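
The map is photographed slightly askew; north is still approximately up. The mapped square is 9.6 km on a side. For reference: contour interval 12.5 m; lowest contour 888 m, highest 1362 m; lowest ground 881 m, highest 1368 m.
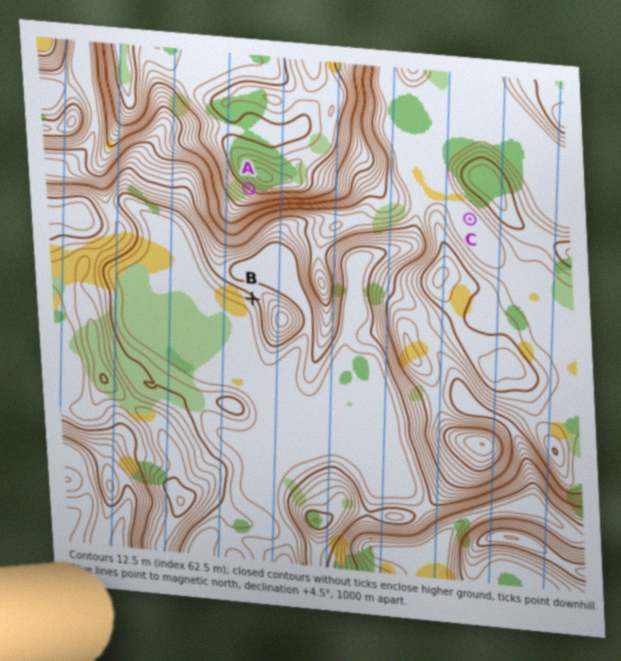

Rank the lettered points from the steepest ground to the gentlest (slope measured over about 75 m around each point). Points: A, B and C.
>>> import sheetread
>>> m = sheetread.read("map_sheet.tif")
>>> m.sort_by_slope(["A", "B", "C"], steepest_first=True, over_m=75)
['A', 'B', 'C']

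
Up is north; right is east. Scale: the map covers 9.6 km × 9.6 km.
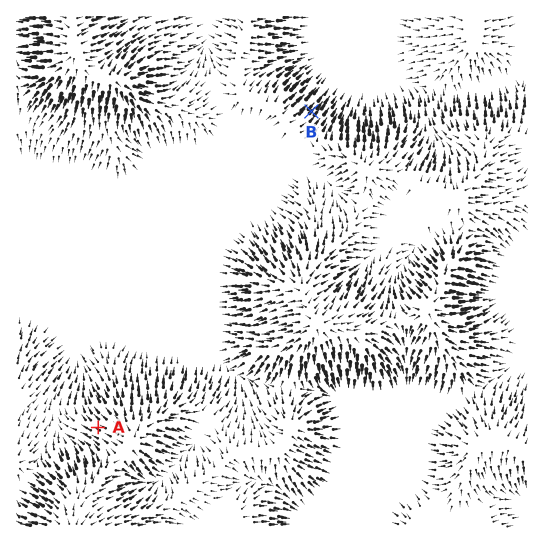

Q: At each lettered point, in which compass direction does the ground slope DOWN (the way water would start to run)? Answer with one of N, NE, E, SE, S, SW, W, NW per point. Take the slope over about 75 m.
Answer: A NW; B NE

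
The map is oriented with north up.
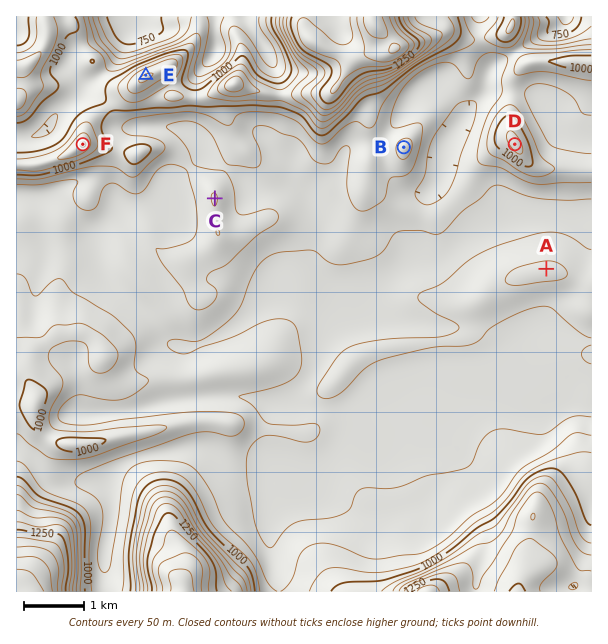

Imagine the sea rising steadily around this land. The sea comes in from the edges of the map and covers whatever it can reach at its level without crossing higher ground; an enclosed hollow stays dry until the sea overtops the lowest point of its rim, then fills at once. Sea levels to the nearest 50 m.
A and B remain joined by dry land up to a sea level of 850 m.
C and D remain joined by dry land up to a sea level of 900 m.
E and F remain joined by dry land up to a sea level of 1000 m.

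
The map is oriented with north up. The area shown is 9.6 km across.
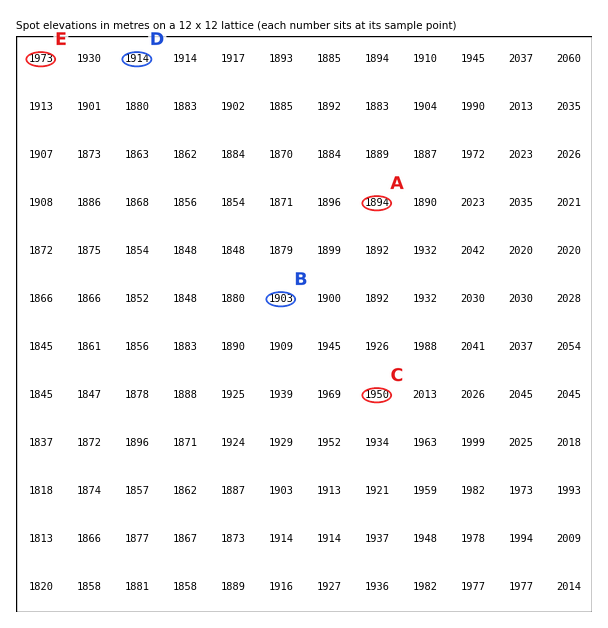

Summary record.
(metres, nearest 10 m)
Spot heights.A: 1890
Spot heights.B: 1900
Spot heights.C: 1950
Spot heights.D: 1910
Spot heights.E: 1970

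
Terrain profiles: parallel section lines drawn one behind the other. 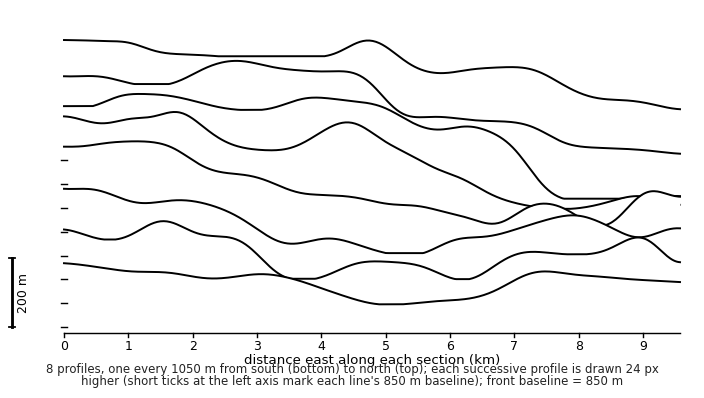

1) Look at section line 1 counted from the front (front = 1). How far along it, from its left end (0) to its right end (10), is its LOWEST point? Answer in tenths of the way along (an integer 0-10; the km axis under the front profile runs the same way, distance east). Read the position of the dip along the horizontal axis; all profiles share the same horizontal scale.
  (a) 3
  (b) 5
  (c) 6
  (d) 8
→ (b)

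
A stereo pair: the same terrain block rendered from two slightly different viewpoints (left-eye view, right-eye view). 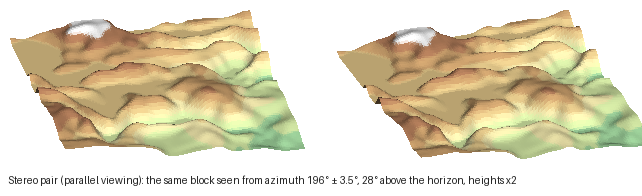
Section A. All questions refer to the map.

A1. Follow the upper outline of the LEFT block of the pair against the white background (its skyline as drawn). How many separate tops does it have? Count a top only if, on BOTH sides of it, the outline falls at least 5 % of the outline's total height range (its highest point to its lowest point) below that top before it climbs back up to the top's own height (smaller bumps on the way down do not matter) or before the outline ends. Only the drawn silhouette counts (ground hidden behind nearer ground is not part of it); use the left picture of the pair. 2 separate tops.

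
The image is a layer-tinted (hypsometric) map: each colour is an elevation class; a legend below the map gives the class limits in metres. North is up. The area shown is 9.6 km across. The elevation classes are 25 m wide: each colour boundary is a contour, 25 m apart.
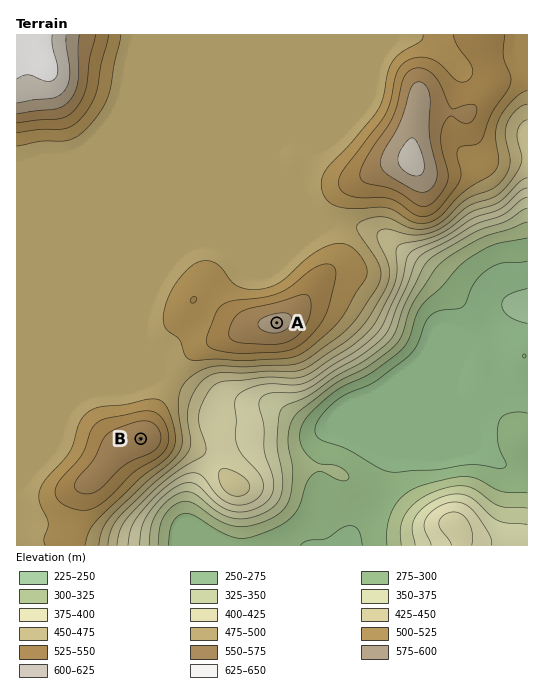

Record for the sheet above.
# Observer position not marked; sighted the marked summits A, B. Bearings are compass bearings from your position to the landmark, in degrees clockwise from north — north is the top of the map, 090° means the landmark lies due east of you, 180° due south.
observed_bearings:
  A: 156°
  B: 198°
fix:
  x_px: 220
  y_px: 195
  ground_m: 480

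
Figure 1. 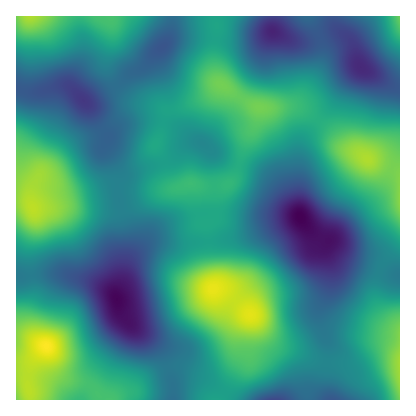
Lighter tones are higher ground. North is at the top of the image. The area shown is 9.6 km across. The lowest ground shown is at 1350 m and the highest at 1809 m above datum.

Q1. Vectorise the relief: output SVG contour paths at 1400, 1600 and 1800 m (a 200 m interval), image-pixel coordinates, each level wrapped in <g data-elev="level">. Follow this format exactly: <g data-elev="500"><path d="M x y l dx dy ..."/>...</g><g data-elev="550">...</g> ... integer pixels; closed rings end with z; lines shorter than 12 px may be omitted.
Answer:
<g data-elev="1400"><path d="M130 337l-12-7-8-8-11-30 0-6 3-4 8-6 8-3 10 1 6 6 4 12 4 24 2 12-1 6-5 3z"/><path d="M318 264l-8-2-6-5-9-17-11-16-1-8 1-6 4-6 6-4 7-1 5 3 16 18 16 7 6 8 1 11-10 14-5 4z"/><path d="M272 36l-4-2 0-4 2-2 4-1 3 3 0 4-1 2z"/></g><g data-elev="1600"><path d="M148 400l1-10-4-14-7-4-26-8-14-11-8-11-10-24-6-8-6-3-20-4-14-6-18 0"/><path d="M232 400l8-8 34-17 22-17 4-8-1-10-10-24 0-26-8-14-7-9-10-7-31-14-7-6 6-14 3-18 11-21 6-19 5-8 37-21 4-2 6 2 10 11 22 38 23 16 17 21 24 21"/><path d="M400 297l-12 0-12-3-5 2-14 18-5 18 2 12 28 56"/><path d="M16 247l8 4 8 1 42-12 8-6 9-10 4-8 1-8-5-24-24-38-7-6-26-15-18-7"/><path d="M206 166l-14-7-14 1-5-2-2-12 2-18 2-4 7-3 12 1 18 8 8 6 6 12-1 12-3 3-4 2z"/><path d="M400 118l-20-2-18-6-26-6-4-3-16-18-6-4-8-1-34 5-10-2-8-3-10-10-12-22 0-6 3-24"/><path d="M16 48l12 5 24-1 14-6 12-10 4-1 6 1 18 12 10 2 7-6 24-28"/><path d="M202 16l2 20-1 8-14 20-7 18-6 11-6 5-12 2-4 4-1 4 2 14-11 19-1 9 1 7 9 5 2 4-11 18 0 8 2 6 8 7 22 6 4 3 2 4 1 12 4 16-5 8-14 12-3 8 0 8 6 26 4 8 5 7 20 15 6 10 9 36-1 3-9 7-3 6"/><path d="M383 16l6 22 5 6 6 4"/></g><g data-elev="1800"><path d="M46 352l5 0 2-6-3-4-4-2-5 2-2 4 3 4z"/></g>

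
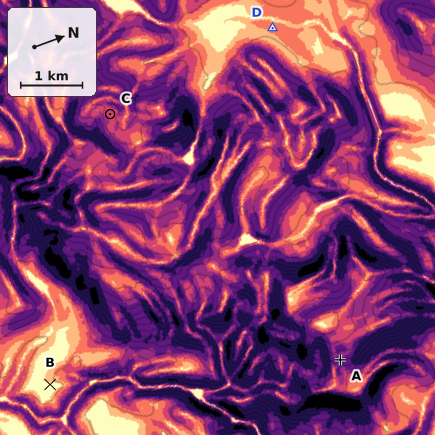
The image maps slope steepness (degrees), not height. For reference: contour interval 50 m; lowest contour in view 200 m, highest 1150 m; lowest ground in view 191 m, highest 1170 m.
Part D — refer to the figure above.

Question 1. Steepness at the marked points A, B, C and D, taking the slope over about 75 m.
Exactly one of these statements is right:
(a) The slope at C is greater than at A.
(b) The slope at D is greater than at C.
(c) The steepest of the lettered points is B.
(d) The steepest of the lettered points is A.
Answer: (d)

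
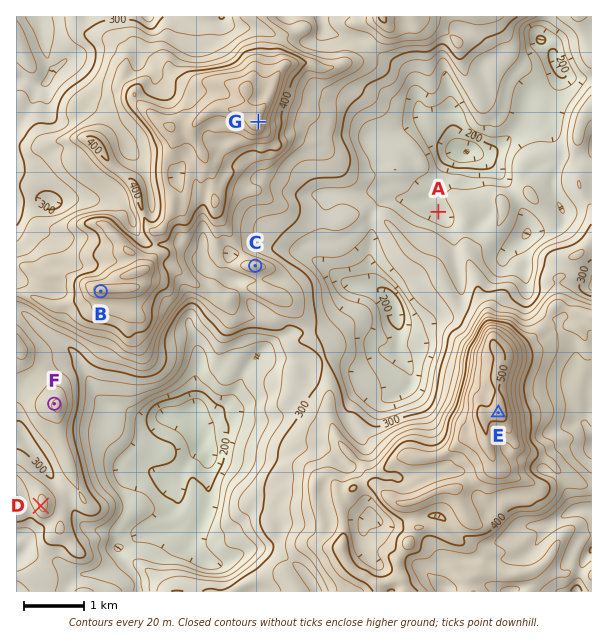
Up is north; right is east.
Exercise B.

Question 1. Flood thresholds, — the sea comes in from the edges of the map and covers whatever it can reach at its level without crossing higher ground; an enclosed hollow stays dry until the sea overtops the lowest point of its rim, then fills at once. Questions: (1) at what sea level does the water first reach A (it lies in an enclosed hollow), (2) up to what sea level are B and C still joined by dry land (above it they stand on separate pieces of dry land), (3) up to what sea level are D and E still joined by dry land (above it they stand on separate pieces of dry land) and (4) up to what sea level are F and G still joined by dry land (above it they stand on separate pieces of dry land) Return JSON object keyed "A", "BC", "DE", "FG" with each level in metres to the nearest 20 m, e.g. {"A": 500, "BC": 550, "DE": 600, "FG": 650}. {"A": 240, "BC": 340, "DE": 300, "FG": 320}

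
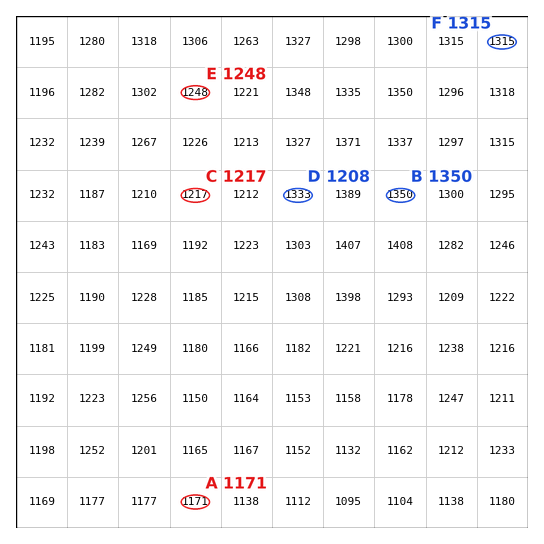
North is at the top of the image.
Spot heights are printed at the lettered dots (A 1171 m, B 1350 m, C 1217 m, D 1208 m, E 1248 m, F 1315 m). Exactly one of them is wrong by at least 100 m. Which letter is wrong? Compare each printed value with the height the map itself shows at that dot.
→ D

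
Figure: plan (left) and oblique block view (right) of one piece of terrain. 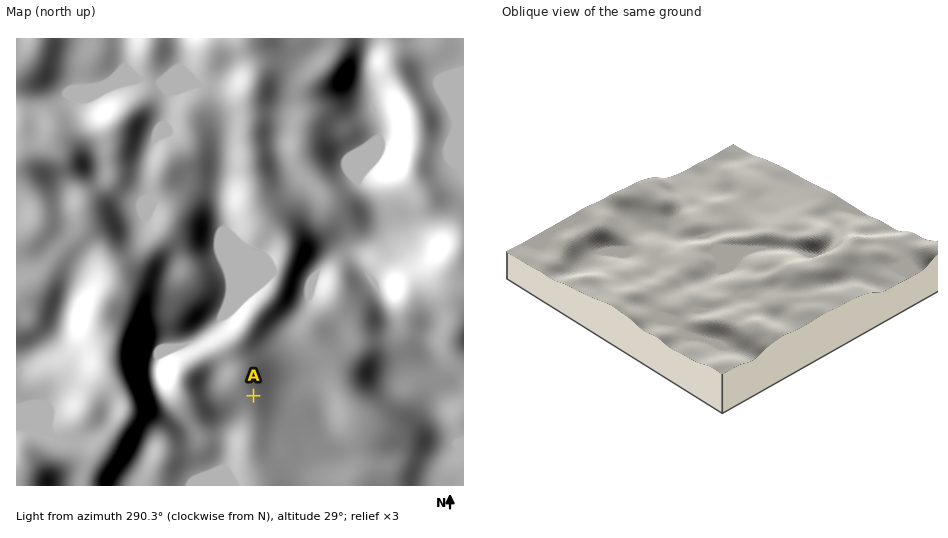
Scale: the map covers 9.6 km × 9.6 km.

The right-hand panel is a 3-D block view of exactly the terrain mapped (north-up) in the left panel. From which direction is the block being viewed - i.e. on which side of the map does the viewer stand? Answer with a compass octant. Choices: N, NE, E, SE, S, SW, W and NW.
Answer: NW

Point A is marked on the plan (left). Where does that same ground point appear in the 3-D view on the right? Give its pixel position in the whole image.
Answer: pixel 789 217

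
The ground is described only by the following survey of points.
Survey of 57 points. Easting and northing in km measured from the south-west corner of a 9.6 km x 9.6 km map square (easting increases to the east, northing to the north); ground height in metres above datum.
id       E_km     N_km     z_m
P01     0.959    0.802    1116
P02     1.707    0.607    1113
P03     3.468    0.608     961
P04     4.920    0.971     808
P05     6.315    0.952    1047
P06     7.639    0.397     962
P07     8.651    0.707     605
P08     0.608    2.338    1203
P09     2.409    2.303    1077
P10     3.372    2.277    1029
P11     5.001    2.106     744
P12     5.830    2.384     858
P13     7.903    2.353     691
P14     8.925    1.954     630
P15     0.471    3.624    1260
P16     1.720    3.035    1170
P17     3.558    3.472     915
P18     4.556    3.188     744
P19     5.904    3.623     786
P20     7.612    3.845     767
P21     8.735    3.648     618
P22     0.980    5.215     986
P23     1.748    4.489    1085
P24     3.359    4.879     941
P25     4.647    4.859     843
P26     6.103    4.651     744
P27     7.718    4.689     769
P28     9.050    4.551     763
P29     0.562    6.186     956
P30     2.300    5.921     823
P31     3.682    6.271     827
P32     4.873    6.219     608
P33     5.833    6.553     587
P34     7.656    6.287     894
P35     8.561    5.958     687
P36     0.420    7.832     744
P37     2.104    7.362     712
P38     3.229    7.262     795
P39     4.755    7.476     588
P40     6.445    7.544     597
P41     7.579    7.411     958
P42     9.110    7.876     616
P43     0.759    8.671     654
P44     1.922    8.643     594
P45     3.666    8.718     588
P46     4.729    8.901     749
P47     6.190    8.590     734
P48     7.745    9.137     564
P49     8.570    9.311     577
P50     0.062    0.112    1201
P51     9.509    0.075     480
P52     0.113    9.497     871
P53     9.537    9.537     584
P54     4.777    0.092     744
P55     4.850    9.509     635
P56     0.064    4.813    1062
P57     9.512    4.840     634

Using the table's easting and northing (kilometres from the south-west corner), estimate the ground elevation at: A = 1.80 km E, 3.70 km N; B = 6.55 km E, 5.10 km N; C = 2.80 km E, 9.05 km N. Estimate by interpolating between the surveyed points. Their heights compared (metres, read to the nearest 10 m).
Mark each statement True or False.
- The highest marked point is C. False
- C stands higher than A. False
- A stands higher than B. True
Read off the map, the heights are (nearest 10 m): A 1100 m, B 740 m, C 590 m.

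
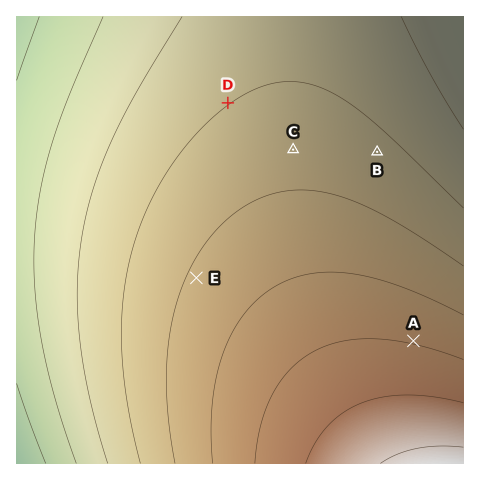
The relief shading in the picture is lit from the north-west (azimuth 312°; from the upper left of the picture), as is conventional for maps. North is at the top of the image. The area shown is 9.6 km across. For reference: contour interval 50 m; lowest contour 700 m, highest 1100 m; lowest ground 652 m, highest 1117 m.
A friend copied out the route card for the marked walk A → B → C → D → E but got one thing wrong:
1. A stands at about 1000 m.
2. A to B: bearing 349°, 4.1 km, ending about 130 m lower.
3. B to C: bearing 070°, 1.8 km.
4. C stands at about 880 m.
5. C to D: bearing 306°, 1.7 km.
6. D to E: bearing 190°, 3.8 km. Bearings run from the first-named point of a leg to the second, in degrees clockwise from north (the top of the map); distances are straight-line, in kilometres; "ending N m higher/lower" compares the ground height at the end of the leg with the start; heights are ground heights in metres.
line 3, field bearing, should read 272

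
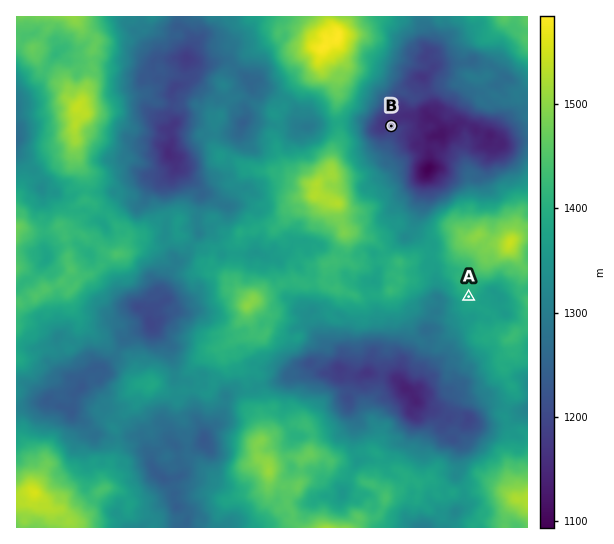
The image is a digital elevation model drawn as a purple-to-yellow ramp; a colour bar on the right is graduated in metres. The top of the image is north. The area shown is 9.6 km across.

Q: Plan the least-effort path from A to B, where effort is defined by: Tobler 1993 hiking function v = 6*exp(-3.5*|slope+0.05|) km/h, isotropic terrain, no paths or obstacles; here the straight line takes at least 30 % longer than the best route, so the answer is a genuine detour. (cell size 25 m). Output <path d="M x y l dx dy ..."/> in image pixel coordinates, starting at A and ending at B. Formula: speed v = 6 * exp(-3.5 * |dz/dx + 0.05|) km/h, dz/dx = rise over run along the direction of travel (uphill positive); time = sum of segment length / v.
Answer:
<path d="M469 297l-11-11-1-3-11-10-4-8-4-4-9-19-3-3-1-2-6-6-13-26 0-6-4-8 0-6-1-3 0-20-6-11 0-5-1-3 0-5-3-7 0-5"/>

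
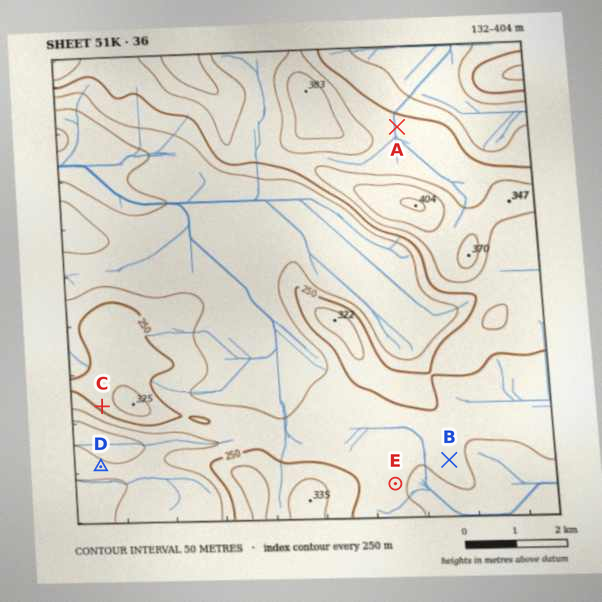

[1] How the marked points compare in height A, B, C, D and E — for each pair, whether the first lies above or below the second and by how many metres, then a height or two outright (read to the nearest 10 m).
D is below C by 110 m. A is above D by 110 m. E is below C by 60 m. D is below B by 60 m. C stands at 270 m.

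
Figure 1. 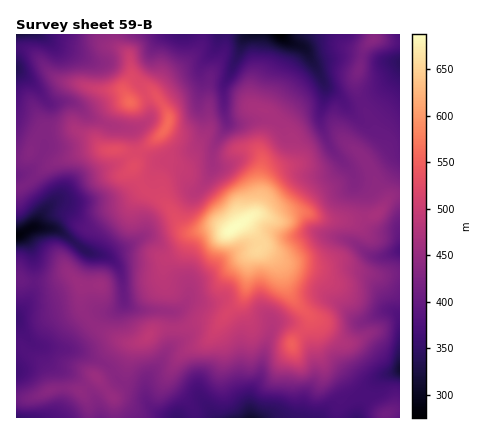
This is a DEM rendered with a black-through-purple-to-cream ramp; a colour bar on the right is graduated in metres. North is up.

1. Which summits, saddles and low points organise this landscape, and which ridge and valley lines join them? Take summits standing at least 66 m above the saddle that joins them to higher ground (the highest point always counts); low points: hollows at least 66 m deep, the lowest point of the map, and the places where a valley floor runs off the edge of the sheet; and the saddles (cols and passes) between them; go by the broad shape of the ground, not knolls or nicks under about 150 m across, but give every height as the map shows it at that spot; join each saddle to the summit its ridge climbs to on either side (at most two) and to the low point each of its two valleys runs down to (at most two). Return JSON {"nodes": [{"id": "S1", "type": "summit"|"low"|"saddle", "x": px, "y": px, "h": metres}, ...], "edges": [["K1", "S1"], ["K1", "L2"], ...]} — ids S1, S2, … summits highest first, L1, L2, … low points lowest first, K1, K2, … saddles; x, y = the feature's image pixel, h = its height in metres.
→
{"nodes": [
{"id": "S1", "type": "summit", "x": 232, "y": 228, "h": 688},
{"id": "L1", "type": "low", "x": 280, "y": 34, "h": 275},
{"id": "L2", "type": "low", "x": 16, "y": 236, "h": 282},
{"id": "L3", "type": "low", "x": 250, "y": 418, "h": 312},
{"id": "L4", "type": "low", "x": 16, "y": 34, "h": 320},
{"id": "K1", "type": "saddle", "x": 142, "y": 186, "h": 514},
{"id": "K2", "type": "saddle", "x": 114, "y": 418, "h": 420},
{"id": "K3", "type": "saddle", "x": 16, "y": 158, "h": 419}],
"edges": [["K1", "S1"], ["K1", "L1"], ["K1", "L2"], ["K2", "S1"], ["K2", "L2"], ["K2", "L3"], ["K3", "S1"], ["K3", "L2"], ["K3", "L4"]]}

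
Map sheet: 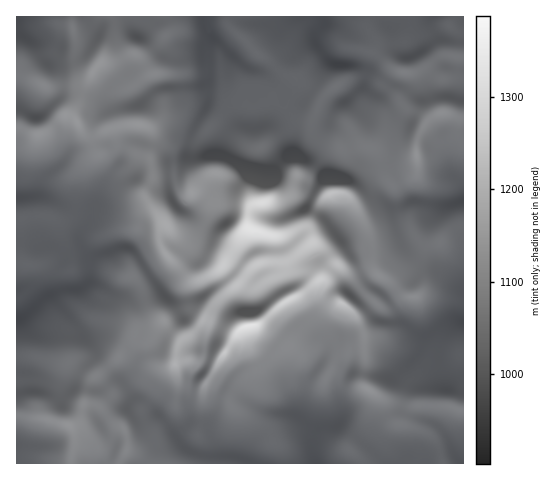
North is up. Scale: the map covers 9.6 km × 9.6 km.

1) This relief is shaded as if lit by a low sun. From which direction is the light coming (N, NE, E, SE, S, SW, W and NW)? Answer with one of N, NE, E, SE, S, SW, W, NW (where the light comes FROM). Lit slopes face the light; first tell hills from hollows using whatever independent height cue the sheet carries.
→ S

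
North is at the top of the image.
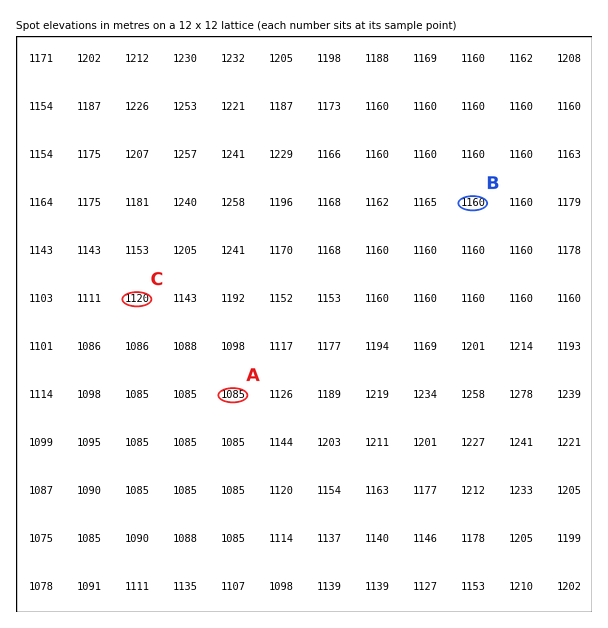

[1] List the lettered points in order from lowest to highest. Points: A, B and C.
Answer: A C B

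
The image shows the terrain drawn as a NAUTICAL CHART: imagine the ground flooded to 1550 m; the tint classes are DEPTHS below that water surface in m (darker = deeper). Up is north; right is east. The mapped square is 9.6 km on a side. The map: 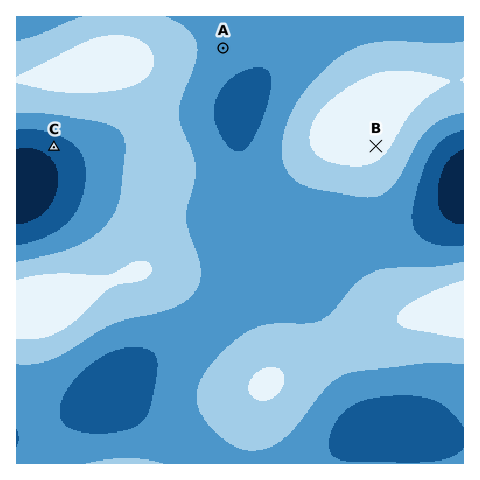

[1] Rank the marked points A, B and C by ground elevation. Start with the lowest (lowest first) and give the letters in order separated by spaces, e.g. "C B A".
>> C A B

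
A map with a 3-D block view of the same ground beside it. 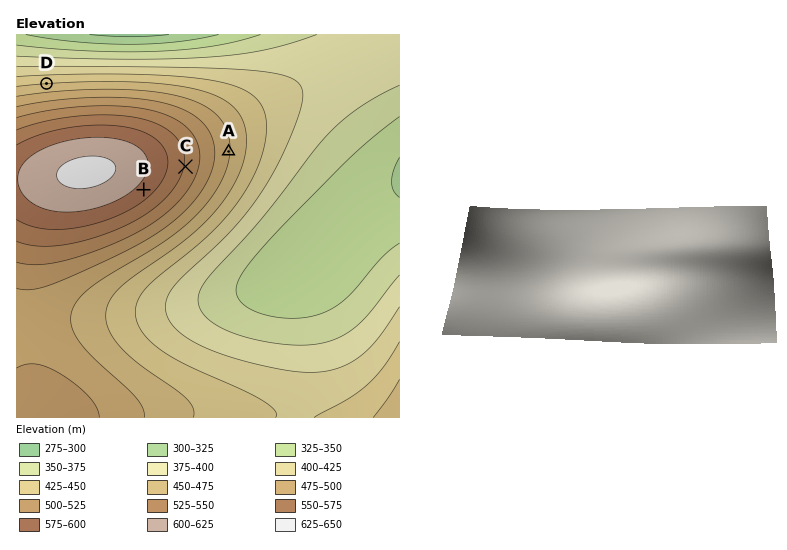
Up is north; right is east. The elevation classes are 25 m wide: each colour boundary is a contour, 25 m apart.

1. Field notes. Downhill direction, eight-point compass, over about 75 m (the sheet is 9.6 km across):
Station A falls E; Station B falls SE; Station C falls E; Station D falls N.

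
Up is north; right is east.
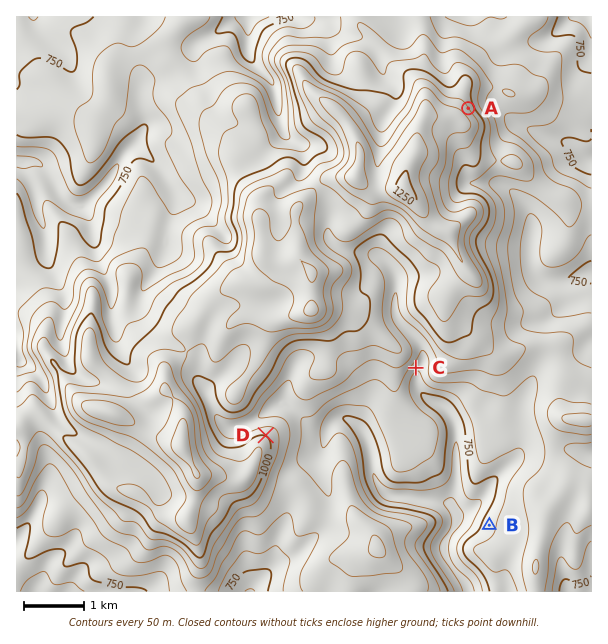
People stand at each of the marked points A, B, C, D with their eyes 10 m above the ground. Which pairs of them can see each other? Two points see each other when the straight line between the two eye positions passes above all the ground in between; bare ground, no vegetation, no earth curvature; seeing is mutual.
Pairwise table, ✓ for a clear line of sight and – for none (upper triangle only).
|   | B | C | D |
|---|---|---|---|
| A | – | – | – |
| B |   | ✓ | ✓ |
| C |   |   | – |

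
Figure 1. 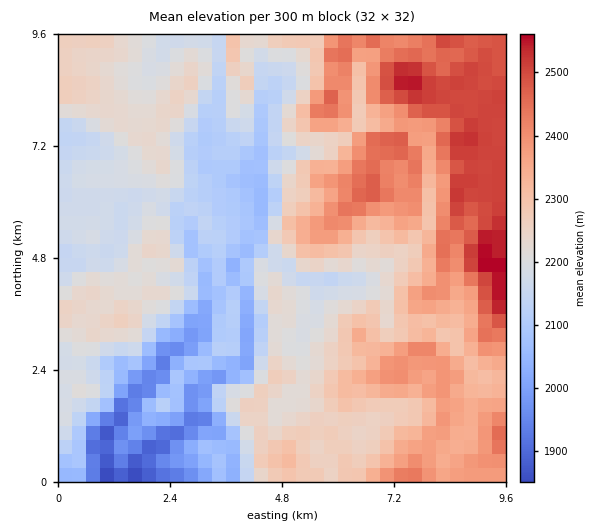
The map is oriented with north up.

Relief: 1830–2580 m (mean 2250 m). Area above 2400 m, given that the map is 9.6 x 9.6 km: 15.5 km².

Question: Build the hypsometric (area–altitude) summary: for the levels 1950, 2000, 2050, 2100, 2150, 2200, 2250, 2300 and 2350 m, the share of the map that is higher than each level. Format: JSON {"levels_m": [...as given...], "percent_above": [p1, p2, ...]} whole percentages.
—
{"levels_m": [1950, 2000, 2050, 2100, 2150, 2200, 2250, 2300, 2350], "percent_above": [97, 94, 91, 85, 76, 63, 46, 34, 25]}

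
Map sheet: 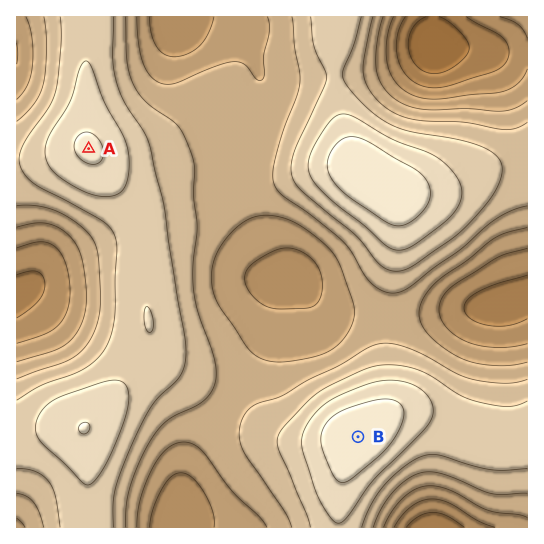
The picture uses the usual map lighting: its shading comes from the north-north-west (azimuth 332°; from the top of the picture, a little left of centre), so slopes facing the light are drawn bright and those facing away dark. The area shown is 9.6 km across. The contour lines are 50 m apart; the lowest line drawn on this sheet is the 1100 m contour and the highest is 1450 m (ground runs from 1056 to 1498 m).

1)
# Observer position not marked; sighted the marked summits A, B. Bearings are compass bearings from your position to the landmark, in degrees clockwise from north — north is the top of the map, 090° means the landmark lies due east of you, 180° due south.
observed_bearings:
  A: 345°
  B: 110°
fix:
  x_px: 145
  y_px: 359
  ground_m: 1390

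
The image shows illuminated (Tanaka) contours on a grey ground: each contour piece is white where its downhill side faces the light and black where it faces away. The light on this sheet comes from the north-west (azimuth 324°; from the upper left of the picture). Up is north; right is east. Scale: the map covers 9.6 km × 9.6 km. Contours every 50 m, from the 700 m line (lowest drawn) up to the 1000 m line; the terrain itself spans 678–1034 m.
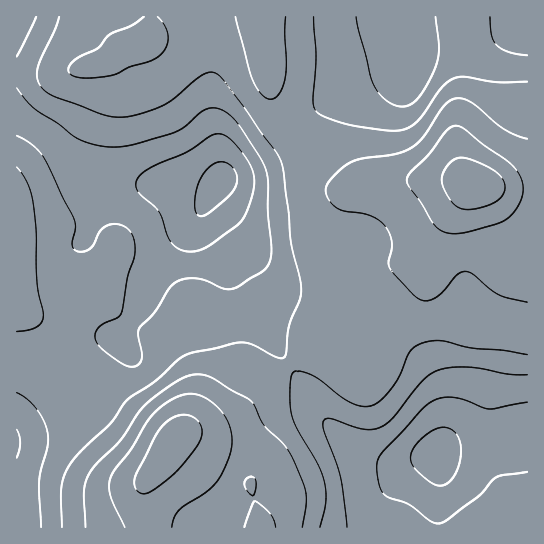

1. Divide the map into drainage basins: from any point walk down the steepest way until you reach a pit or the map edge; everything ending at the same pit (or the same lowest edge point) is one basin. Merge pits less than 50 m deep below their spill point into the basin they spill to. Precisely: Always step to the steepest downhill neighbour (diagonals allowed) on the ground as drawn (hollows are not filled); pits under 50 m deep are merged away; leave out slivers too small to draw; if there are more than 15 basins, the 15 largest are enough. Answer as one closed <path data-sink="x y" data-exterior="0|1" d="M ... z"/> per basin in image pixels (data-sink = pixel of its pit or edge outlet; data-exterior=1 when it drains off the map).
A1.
<path data-sink="221 181" data-exterior="0" d="M258 16l-242 1 0 289 21 21 12 28 20 33 18-3 15 6 69 49 12-8 31-7 15-6 12-8 26-30 38-28 14-9 12 1-7-10-1-16 4-26 10-27 9-9 5-1 40 7 14 0 16-4 8-9 30-48 8-10 10-6-19-6-95 1-16 6-12 0-9-4-37-44-13-21z"/><path data-sink="437 457" data-exterior="0" d="M478 185l-11 7-8 10-30 48-8 9-16 4-14 0-40-7-5 1-9 9-10 27-4 26 1 16 8 10-13-1-33 23-19 14-26 30-12 8-15 6-27 6-10 4-9 11-24 40 0 17 5 25 379-1 0-337z"/><path data-sink="411 74" data-exterior="0" d="M527 16l-268 0 0 7 17 95 9 16 30 37 11 12 9 4 12 0 16-6 95-1 21 7 48 2z"/><path data-sink="17 442" data-exterior="1" d="M17 307l-1 220 131 1-3-42 28-45-11-10-59-40-15-6-18 3-20-33-12-28z"/>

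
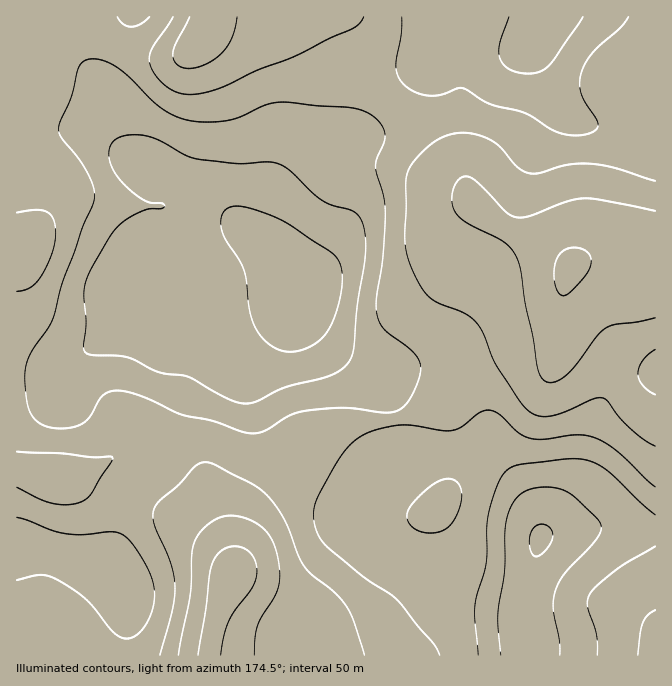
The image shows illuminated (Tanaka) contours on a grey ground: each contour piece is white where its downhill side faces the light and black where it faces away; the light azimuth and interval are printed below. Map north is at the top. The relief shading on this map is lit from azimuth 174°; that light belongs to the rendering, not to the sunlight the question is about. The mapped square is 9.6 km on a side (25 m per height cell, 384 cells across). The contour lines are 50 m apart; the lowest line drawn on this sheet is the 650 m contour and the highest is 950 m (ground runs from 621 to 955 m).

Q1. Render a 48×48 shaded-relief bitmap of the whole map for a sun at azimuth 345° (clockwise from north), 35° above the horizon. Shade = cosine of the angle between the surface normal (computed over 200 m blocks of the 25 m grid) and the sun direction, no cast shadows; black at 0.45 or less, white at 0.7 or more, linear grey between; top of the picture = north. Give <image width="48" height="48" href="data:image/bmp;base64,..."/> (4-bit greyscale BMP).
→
<image width="48" height="48" href="data:image/bmp;base64,Qk32BAAAAAAAAHYAAAAoAAAAMAAAADAAAAABAAQAAAAAAIAEAAATCwAAEwsAABAAAAAAAAAAAAAAABEREQAiIiIAMzMzAERERABVVVUAZmZmAHd3dwCIiIgAmZmZAKqqqgC7u7sAzMzMAN3d3QDu7u4A////AHd3d2ZUMjV5mYiIiId3iHd4iIdmd3ZmZnd3d3ZUMiR5qZiIiId3d3d4iIdmd3dmZnd3d3dlMiNpu6mYiHd3d3d4iYh2eId2Znd2Z3d2QyNpvLqYh3Zmd3eJmZh2Z3dmVWZmZ3d3ZDNYvMuYdlVWZ3iJqqhlRVVVVWZmd3d3dkRHm7qHVURVZ3iKu6lkMzREVWZ3d3eIh2RFaJl2REVWd4iJqql0MiM0RWZ3iIiJmGQzRXd2VFZneIiJmZl1MjMzRHeJmqmZmGQiI1ZmZmd3iIiImZmHVERERZqrzLuph2QyI0Vnd3eIiImZmaqph3ZmZ7zNzLuXZlRDM0VoiIiHd4iZqru7qZiImczMu6qGVVVENEV4mZh2ZWeJq8zMupmaq6qqmZmHVVVURFZ4mZh2VVZ4ms3dy6mqu4d3eJmYZVVVRFZ4mZh3ZVVnir3d3Lqru2VEVniZhlVVVVZ4mZmZh2Z3ibze7cy7ukMiNFeIh1VVVFZ4iaqqqYiIiaze7t3LqUMREkVndlQ0M0VmeJmqqqmZmave7tzLqVQyI0RVVUMiIiNFVneIiZmaqqvN7tupiHZUREQzMzMiIiIjNEVmZ4iaqqq83cqYd4h2VEMiIzRERDERIjRFVneJqqmrzLqHdoiHVDMzNFVVZUMRIjRVVmZ4mpiJvLqYd5mYZDNEVWZ3dlQiI0Vnd3d4iYd4q7upmJqphURWZ3eHdlQzM0Z4mIiIiHd3m7uqqpq6l2VWd4iIdmVUM0aJqqmZiHd3mru7vJqqmHZmd3iIh3dlREV5qqqZiHd4iqu7zaqqmHdmZneIh3d3VERomZmZiHd4iau7vLuqmId2Zmd4iIiHZUNGeImYh3d3iaqqqru7qYh3ZmZ3iId3dkM1eIiIiHdniZqZiKvMupmId2Znd3d4h2Q0Z4iIiIdmeJmYiIq8y6mIiHZmd3eJmXU0Z4iJmZhmZ4iIiHiru7qZmYd2Z4iaqpZEV4maqphlVWd4iGeKu7qpmZh3eJmqqqhUVomqqodURFVmd1V5q7uqmZmIiaqqqqllVniZmHZDNEREVURomqqYiImZqquqqqmGVneIh2VDM0RDM0RXiYh2Z4mqu6qpmZmHZmd3dlVDM0RDMlVWd2ZVVnmru6qZiJmHZVZmZlVDMzMzMmZmZmZmd4qruqmIiIh2VEVVZlVDIiIiM2ZmZniZmaq7uqmIh3dlQzM0RVVUMhIjRHd2Z4qqqru7u6qZiHdmVDMiNFVUMzNFZoiIiJqru8zLu7qqqZmHdUMiM0VVVVZ3iJmZmZmavMzMy7u7u6qYdlQzMzRVZniZmZmZmZmavN3czMu7u6qYdlRFVDNFZ4mqqpmZmaqqvN3dzMy7qqmYdlVWZUM0VniZqoh4mqqpq83dzMu6qZmYdmZndlQ0RVZniXd3iamHeKzMy7u6qqmZiHd4h2VERDRFZ3d4iZhkI2m7uqqqqqqqmIiIiYdlQzM0VXeIiIdSACaaqZmZmaqqmId4mZmGQzM0RXiIiHdTABSKqYiIiZmpmId4mamHVDM0RQ=="/>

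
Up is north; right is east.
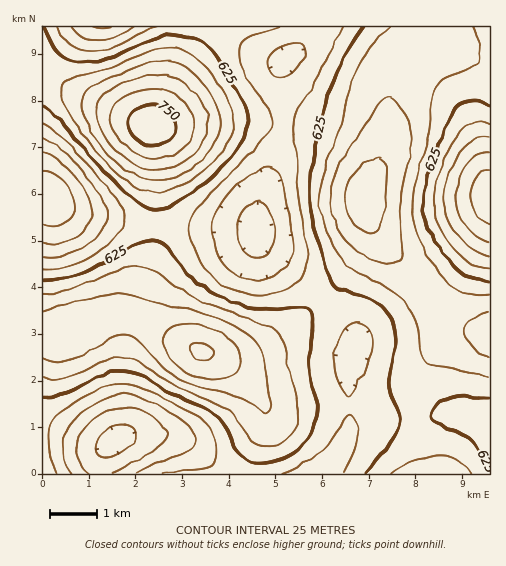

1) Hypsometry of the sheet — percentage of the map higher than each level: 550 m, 94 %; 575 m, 87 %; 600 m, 74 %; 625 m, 55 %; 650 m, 36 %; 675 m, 18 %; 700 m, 7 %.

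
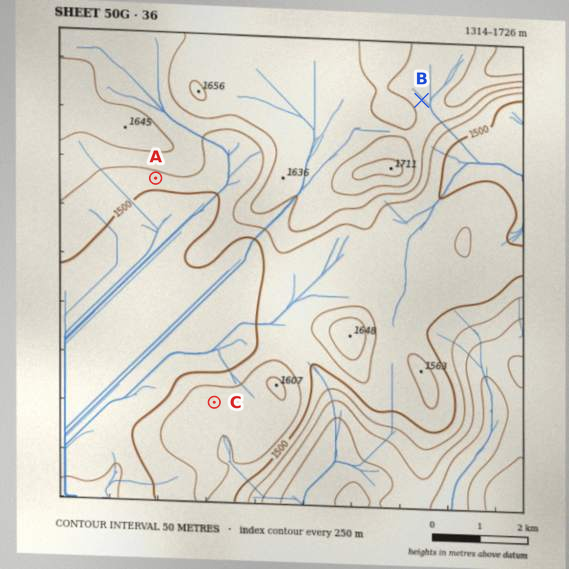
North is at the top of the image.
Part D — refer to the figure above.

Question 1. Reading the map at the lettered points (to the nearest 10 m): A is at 1530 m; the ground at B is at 1630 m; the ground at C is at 1580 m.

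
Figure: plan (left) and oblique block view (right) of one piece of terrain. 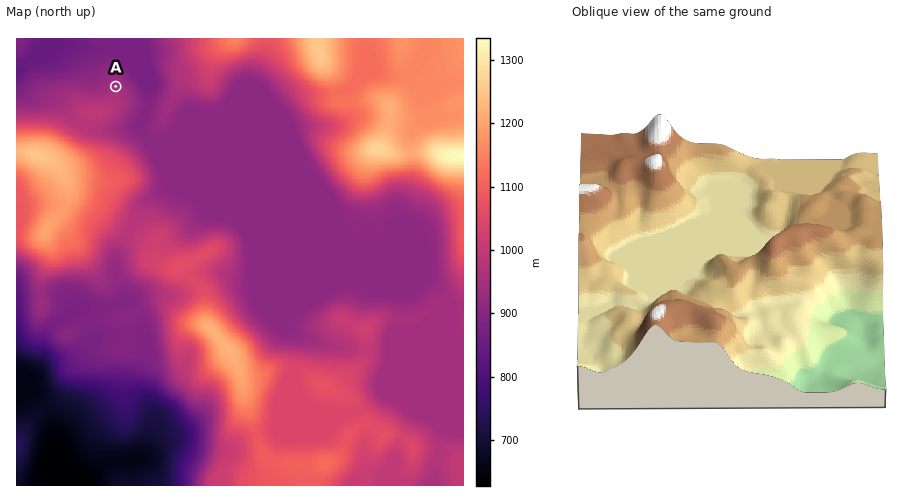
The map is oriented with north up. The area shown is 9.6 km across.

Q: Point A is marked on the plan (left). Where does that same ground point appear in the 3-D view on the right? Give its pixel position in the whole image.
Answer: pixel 611 313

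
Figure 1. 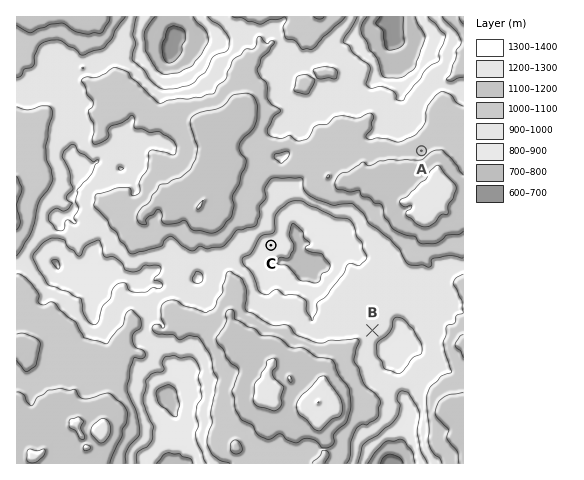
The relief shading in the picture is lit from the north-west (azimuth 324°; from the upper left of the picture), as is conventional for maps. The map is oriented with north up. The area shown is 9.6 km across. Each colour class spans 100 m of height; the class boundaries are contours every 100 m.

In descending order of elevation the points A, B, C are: A B C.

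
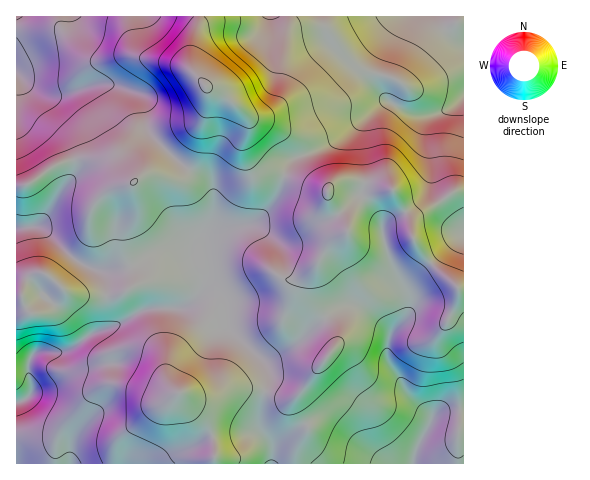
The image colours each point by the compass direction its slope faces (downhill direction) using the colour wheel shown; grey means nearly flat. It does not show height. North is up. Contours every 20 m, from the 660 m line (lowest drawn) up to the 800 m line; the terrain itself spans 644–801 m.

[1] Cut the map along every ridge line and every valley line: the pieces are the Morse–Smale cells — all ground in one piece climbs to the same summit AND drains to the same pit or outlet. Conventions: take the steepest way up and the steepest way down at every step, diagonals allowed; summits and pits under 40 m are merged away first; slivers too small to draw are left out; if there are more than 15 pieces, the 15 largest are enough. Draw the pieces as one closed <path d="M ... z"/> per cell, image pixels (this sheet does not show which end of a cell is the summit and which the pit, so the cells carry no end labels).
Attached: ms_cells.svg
<path d="M208 87l-2 1 3 13-10 31-3 22-6 13-9 10-12 2-14-4-10 0-12 8-3 0-7-4-19-17-26-4-21 6-26 19-15 4 1 277 197 0 0-20-3-13-6-11-22-20-3-7 26 6 22-10 20-1 16 2 20 8 9 0 8-6 32-43 3-5-2-11-4-10-19-23-2-16 10-25 10-15 6-6 12-7-1-7-13-17-6-17-22-6-28-12-18-3-6-7-7-12-1-7 3-13 0-10-2-4-21-20z"/><path d="M463 16l-263 0-8 30-1 22 16 19 18 9 19 16 4 8-3 23 1 7 7 12 6 7 18 3 48 18 3 0 5-6 8-4 21 2 29 7 18 29 3 16 5 12 20 23 21 19 5 1z"/><path d="M354 180l-17 2-9 8 5 17 13 17 1 7-12 7-11 13-14 29-1 14 5 10 16 19 6 13 0 8-35 48-8 6-9 0-26-9-23-1-29 11-21-6-6 0 4 7 24 24 7 20 1 20 249-1 0-173-6-2-21-19-20-23-5-12-3-16-18-29z"/><path d="M199 16l-182 0-1 170 10-1 27-19 25-8 26 4 19 17 7 4 3 0 12-8 10 0 14 4 12-2 9-10 6-13 3-22 10-31-3-14-15-19 0-15 7-26z"/><path d="M42 273l-11 3-9 16 2 13 8 9 9 0 5-3 17-21-13-13z"/>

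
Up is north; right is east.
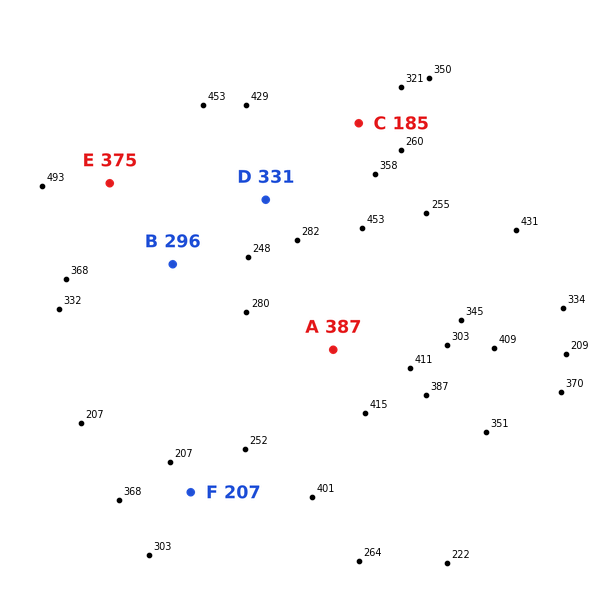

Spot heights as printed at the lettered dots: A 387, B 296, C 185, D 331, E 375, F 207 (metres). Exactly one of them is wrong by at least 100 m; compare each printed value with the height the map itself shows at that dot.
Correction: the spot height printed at C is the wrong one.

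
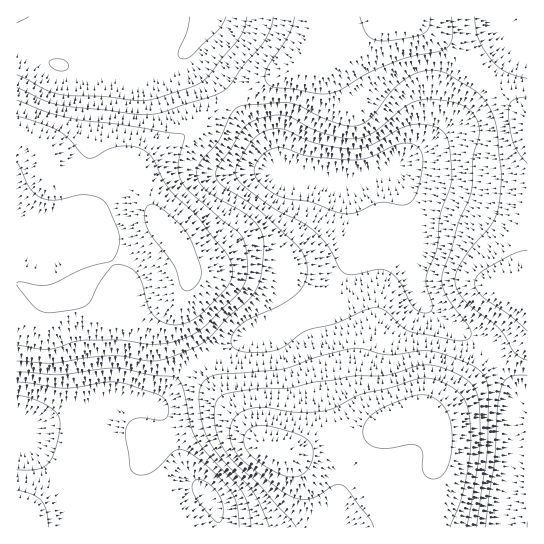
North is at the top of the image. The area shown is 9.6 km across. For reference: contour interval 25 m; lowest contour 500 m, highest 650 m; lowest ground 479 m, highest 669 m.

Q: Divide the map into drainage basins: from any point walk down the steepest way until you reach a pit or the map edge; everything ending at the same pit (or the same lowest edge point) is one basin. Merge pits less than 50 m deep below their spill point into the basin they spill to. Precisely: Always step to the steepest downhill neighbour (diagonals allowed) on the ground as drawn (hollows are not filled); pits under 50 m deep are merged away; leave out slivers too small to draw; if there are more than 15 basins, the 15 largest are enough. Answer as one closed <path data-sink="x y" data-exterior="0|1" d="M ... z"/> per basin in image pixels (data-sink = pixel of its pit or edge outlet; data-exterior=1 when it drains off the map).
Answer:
<path data-sink="341 181" data-exterior="0" d="M527 16l-202 0-5 13-5 28-5 6-21 6-60 31-31 25-51 36-7 10 2 16-4-7-8-5-48 2-25-6-12-9-4-11-7-7-9-5-8-2-1 146 30 16 23-4 38-30 30-14 25-19 5-1 12 14 10 25 0 8-6 24 2 21 34 70 44 52 23 11 11 11 15 30 6 31 209 0z"/><path data-sink="17 430" data-exterior="1" d="M167 231l-5 1-25 19-30 14-38 30-23 4-24-14-6 0 1 243 300-1-5-30-15-30-11-11-23-11-44-52-34-70-2-21 6-24 0-8-10-25z"/><path data-sink="211 17" data-exterior="1" d="M323 16l-306 0-1 121 18 7 7 7 4 11 12 9 25 6 48-2 5 2 6 7-1-13 11-14 42-28 36-29 60-31 21-6 5-6z"/>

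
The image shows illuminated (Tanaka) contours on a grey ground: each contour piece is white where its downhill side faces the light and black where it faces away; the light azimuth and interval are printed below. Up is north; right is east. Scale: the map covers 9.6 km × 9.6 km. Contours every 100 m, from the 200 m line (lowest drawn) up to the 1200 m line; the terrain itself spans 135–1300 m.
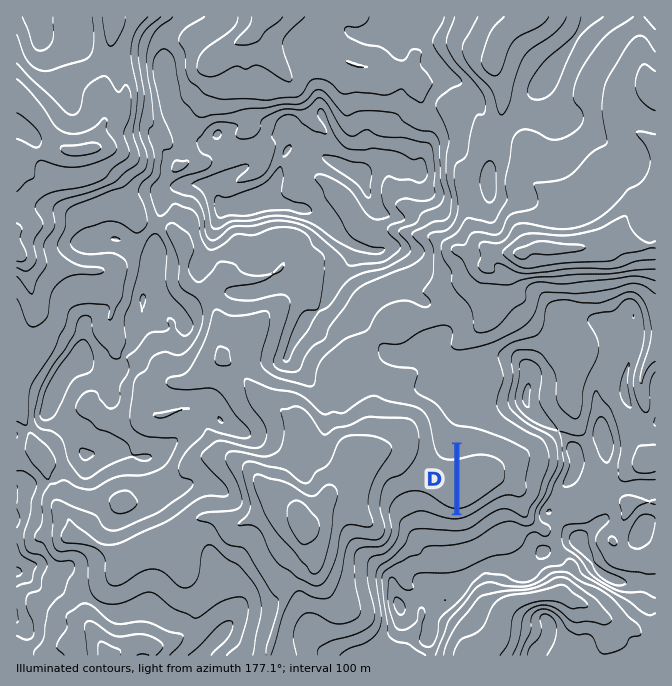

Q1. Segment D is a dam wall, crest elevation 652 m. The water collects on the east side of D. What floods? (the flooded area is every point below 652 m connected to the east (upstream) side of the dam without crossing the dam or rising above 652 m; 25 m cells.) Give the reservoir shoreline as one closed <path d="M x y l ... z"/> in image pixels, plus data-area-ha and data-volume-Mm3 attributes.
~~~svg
<path d="M484 441l-22 2-3 2 1 69 18-8 19-13 7-4 8-1 4-6 0-10 2-2 0-7 1-1-1-7-16-9-4 0-6-3-7 0-1-2z" data-area-ha="71" data-volume-Mm3="39.03"/>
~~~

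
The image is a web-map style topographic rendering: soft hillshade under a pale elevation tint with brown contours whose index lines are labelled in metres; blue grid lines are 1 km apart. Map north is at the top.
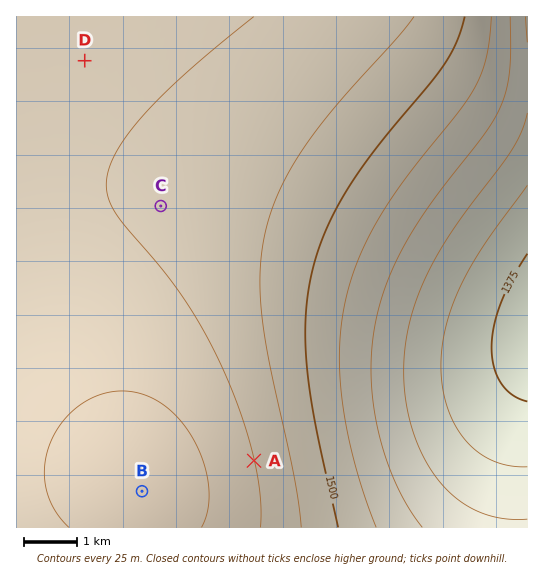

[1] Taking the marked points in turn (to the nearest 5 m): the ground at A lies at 1550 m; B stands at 1590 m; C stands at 1545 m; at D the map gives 1555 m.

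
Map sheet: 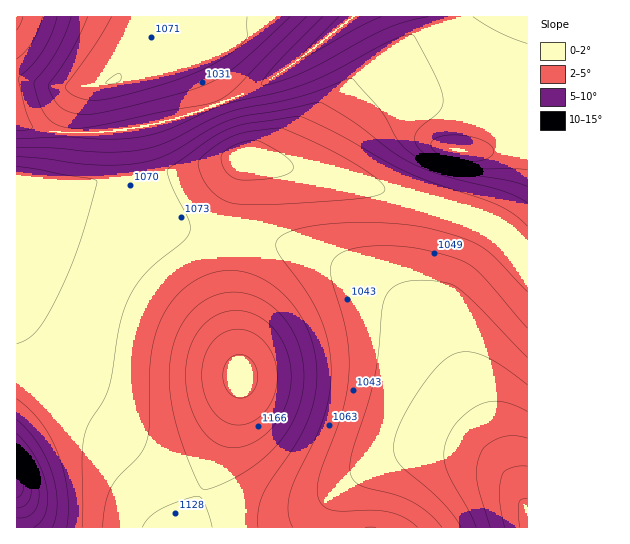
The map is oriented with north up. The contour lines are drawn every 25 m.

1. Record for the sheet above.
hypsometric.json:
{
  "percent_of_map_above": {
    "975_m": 93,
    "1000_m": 81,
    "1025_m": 68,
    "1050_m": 57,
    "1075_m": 36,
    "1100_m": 18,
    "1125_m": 9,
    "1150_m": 4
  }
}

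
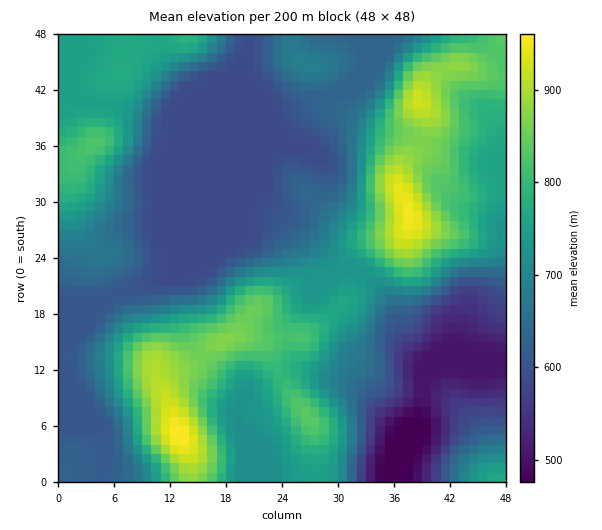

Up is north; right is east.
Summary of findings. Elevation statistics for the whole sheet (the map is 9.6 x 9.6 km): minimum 480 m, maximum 960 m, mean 700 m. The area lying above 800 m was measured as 19.2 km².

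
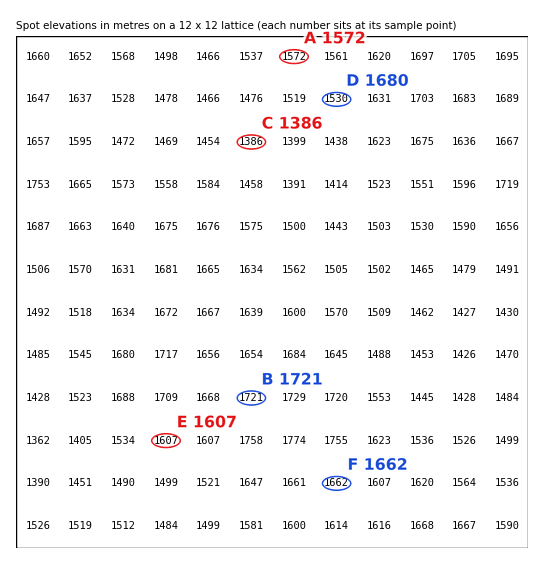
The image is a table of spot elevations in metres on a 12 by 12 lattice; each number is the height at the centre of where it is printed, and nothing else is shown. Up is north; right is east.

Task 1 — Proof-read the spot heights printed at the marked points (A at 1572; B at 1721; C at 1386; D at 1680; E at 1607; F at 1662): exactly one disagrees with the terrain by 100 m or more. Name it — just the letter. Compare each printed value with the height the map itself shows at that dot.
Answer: D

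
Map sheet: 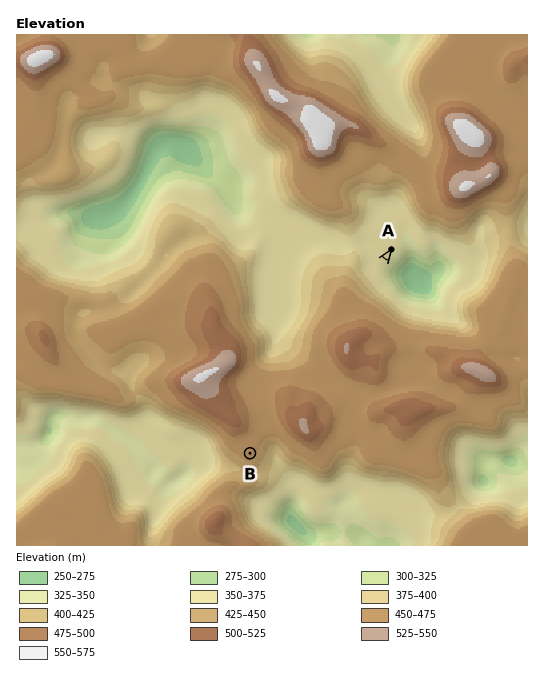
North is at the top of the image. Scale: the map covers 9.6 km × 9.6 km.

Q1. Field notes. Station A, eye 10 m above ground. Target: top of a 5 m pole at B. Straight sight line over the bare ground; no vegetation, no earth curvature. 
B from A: hidden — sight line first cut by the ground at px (369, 282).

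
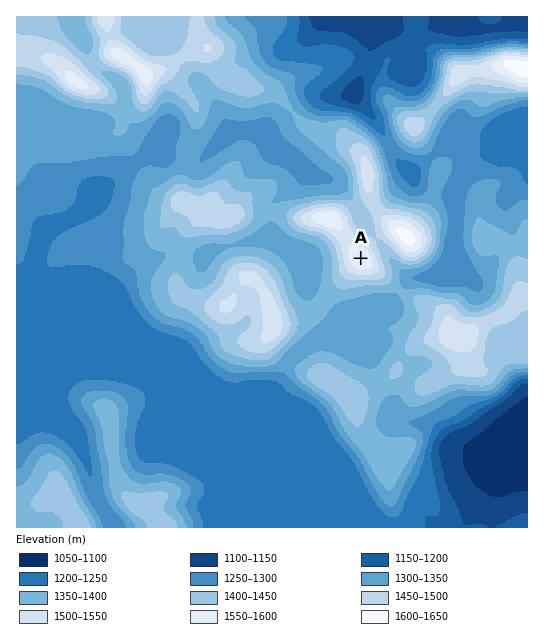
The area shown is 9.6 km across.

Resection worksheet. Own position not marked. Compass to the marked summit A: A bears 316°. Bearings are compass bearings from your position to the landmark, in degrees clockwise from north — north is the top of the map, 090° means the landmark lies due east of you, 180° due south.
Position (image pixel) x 500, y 402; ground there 1160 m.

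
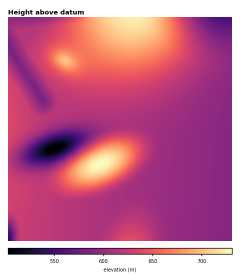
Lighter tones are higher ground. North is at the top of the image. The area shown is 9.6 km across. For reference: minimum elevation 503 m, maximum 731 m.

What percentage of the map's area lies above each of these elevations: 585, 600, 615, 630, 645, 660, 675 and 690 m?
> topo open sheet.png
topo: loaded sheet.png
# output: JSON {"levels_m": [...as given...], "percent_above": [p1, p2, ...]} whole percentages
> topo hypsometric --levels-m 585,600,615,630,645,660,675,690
{"levels_m": [585, 600, 615, 630, 645, 660, 675, 690], "percent_above": [95, 74, 51, 29, 20, 14, 9, 6]}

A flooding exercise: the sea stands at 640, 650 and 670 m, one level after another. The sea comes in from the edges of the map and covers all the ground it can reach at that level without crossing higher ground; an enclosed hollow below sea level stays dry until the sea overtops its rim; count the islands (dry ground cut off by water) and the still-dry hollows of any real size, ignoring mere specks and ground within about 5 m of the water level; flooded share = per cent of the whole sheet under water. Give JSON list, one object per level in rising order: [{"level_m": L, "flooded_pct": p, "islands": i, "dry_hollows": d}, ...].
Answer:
[{"level_m": 640, "flooded_pct": 78, "islands": 1, "dry_hollows": 0}, {"level_m": 650, "flooded_pct": 82, "islands": 1, "dry_hollows": 0}, {"level_m": 670, "flooded_pct": 89, "islands": 2, "dry_hollows": 0}]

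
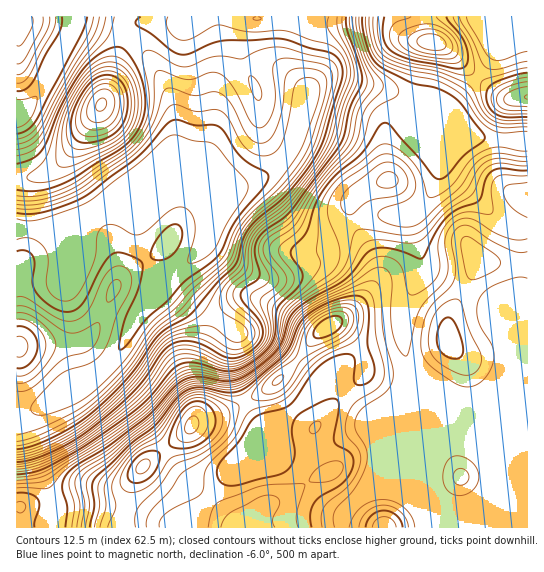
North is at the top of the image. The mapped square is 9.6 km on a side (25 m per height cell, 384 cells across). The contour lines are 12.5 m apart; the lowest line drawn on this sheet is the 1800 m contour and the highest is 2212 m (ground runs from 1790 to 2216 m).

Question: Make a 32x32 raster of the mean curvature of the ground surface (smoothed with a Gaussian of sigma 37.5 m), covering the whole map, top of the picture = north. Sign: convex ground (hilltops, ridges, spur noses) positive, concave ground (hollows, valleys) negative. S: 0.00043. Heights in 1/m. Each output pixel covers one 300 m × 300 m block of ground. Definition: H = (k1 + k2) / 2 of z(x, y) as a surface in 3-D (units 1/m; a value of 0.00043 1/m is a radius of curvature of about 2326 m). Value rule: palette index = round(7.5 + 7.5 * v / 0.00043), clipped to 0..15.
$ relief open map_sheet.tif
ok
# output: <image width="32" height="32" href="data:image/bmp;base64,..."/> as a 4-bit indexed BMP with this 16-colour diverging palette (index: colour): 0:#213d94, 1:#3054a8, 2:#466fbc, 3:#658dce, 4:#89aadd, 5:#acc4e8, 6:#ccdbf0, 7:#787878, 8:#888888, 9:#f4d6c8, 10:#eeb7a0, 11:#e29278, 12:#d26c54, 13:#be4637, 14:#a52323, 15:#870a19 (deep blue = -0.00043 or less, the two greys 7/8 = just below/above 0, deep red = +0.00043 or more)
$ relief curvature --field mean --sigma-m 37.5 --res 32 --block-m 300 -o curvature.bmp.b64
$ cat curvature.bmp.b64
<image width="32" height="32" href="data:image/bmp;base64,Qk12AgAAAAAAAHYAAAAoAAAAIAAAACAAAAABAAQAAAAAAAACAAATCwAAEwsAABAAAAAAAAAAlD0hAKhUMAC8b0YAzo1lAN2qiQDoxKwA8NvMAHh4eACIiIgAyNb0AKC37gB4kuIAVGzSADdGvgAjI6UAGQqHAJVVmqhmd4mHd3ZY3ZV3h3jIVGiId2d4mZh2VYhHZmd3yYirqXaIdXmYiYRWd2umd5m9ub+2V1dlV4rIV3d8tndGiqeP2HdUd3Z3qld3aWd3M0WJe7rblld3l3dnd3Z3d2RDWHeL/KlGeKp0d3d3d3h2VDaGWv+6hUV6hld3d3d3hmUzaFbfut/EZ4mWd2Z2d6dmUzeGiVOP+jd6qGZpqGfJeIYkm5cwBu+CSKdnmplnyompQnynUgBO6WeFWLqId7l3mmNYh2UQXP/YdVi5d3eXZop0RXl2eIm/+nZXqXZ3hlV7plR5rMlUVquHZomGZpdnWshVVouENENJqGVYmHeoZ1iYiFRFeIl1SKmGWKqYqHdoh4qFNL7Kh2iZh4qph2Z3eYZ6llStqIiIdmadplVUNXd3aJZzWImpl1REe5ZnqXZFd3d3dkRYy6l3dld3mby6dEd3eHdkNJy6rLdWerqZqpZDd3d2d0JaqauWVou3h5qphTd3Z4lzN4eZdXZnY0abu8hUd2eadDZ4mGd3RDIkjMzKZXhnmoU3mql3dkiWU1vuyWV4d5qFNaqod2Rs/pMn39hViGeahUR3ZWVGebzEJZumRodomGZTNnVUWZZXxjR4dViXd3ZnhjfLq86EVrlTaId5mHd3eKdYzN/8ZXerhFiZiamZu6qWarlWZDd3"/>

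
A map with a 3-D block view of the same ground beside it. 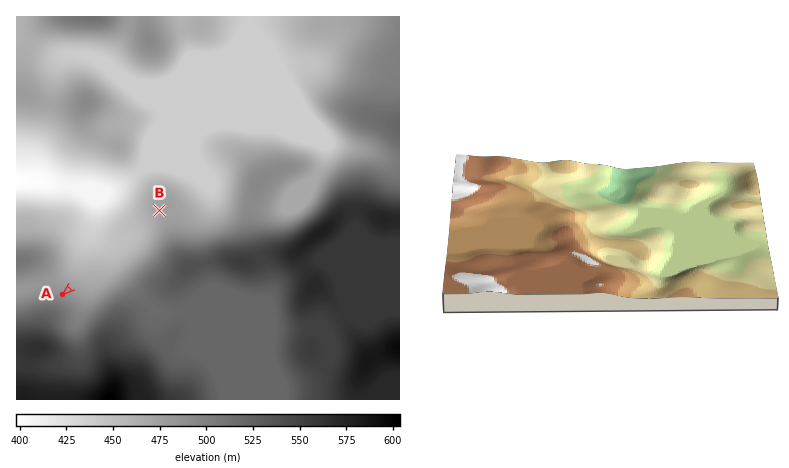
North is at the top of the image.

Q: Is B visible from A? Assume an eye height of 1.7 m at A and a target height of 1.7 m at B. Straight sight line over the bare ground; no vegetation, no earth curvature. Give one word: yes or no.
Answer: yes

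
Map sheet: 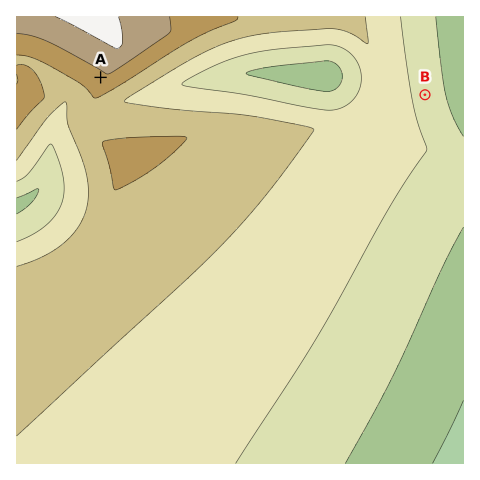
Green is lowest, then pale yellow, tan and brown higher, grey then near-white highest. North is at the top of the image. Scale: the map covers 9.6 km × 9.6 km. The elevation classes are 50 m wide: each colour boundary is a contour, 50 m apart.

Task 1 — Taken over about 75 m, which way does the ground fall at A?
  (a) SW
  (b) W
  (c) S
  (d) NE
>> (a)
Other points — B E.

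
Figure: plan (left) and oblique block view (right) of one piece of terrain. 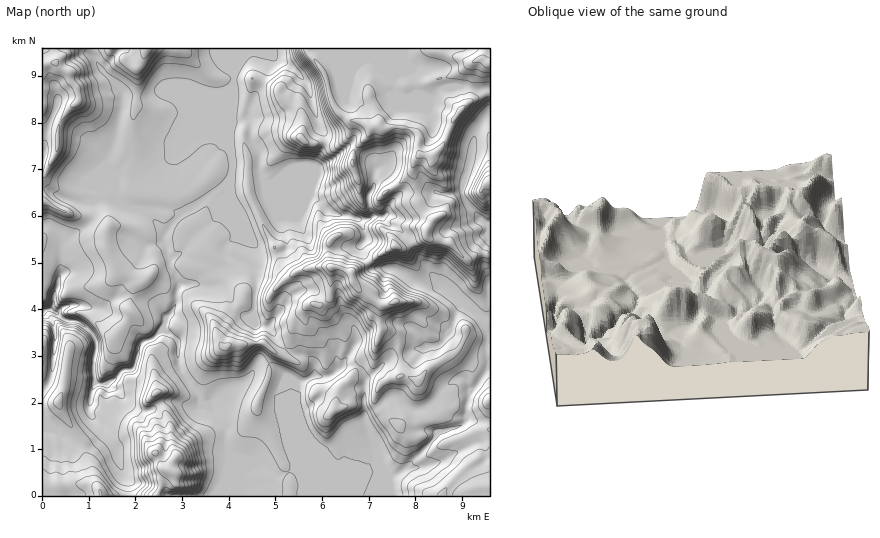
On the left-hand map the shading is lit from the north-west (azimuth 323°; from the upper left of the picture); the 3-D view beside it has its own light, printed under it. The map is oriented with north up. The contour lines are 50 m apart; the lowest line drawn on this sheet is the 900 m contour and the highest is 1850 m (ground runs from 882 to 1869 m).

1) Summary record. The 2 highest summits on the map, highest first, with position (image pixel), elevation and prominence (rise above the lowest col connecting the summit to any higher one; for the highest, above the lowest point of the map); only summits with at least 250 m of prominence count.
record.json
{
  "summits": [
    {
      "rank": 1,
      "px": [167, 471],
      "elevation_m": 1593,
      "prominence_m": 459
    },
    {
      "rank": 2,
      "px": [55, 63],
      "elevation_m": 1506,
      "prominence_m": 357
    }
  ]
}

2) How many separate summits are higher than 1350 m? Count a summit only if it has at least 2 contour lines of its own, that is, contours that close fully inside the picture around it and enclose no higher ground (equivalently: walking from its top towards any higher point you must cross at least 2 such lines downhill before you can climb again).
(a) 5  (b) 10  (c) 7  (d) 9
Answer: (c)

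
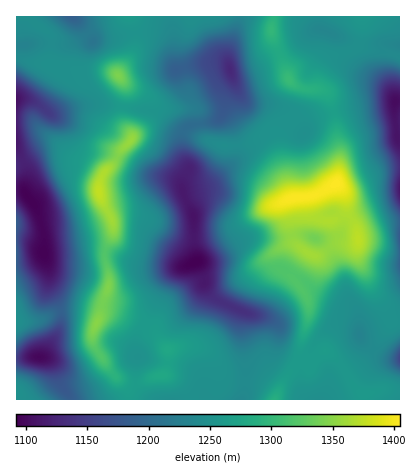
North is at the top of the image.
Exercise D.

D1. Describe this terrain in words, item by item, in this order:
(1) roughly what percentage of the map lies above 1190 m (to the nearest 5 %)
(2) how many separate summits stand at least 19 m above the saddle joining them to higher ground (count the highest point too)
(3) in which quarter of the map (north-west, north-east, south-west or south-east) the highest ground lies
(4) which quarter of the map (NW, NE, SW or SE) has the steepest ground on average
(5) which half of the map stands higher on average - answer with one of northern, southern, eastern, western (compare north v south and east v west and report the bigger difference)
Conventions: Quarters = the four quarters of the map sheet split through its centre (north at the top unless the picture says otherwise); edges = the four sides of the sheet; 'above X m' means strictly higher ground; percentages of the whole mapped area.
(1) About 80 % of the map lies above 1190 m.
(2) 8 summits rise at least 19 m above their surroundings.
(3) Look to the north-east quarter for the highest ground.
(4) Slopes are steepest in the south-west quarter.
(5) On average the eastern half of the map is the higher ground.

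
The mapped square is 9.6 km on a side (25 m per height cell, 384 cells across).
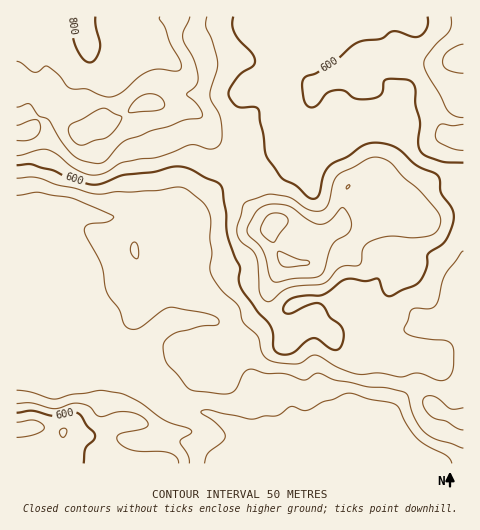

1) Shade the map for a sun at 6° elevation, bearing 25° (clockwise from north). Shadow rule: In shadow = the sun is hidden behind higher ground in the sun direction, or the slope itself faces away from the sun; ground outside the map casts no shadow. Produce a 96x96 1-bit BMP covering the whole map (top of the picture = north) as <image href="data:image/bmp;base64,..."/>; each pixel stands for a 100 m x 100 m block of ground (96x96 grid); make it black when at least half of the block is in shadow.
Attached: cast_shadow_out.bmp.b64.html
<image width="96" height="96" href="data:image/bmp;base64,Qk2+BAAAAAAAAD4AAAAoAAAAYAAAAGAAAAABAAEAAAAAAIAEAAATCwAAEwsAAAIAAAAAAAAA////AAAAAAAAAAAAAAAAAAAAf/4AAAAAAAAAAAAAf/4AAAAAAAAAAAAAf/8AAAAAAAAAAAAAf/8AAAAAAAAAAAAA//8wAADAAAAAAAAA//8AAAPwAAAAAH/8//8AAAPgAAAAAP///8AAAAAAAAAAAP///4AAAAAAAAAAAf///wAAAAAAAHAwAf///wAAAAAAA/w8D////gAAAAAAD/w+D////AAAAAAAH/w/j///+AAAAAAAA/g/////8AAAAAAAAfA/////8AAAAAAAAMA/////8AAAAAAA4AA/////9+AAAAAB8AA/////5+AAAAAA4AA/////x8AAAAAAwAA/////AgAAAAAAAADf+/4AAAAAAAAAAAP/+/wAAAAAAAAAAAP/8fgAAAAAAAAAAAP34fgAAAAAAAAAAAf4AfAAAAAAAAAAAAf8AOAAAAAAAAAAAA/+AAAAAAAAAAAAAB//AAAAAAAAAAAAAD/+AAAAAAAAAAAAAD/+AAAAAAAAAAAAAH//8AAAAAAAAAAAAf//+AAAAAAAAAAAA////gAGAAAAAAAAA////wAHAAAAAAAAAB///8cPOAAAAAAAAB///+/vPAAAAAAAAB///+/8HAAAAAAAAB////fwAAAAAAAAAA///+fgAAAAAAAAAA///4fgAAAAAAAAAA///wPAAAAAAAAAAA//AAEAAAAAAAAAAA//AAAAAAAAAAAAAA/+AAAD+AA/wAAAAA/+AAAH/wB/4AAAAA/+AAAP/8B/8AAAAA/8AAAP/8D/+AAAAA/8AAAH/8D//AAAAAf4AAAD/4D//gAAAAAAAAAAYAD//4AAAAAAAAAAAAD///8AAAAAAAAAAAD////gHgAAAAAAAAD////8fwAAAAAAAAD//////wAAAAAAAAD//////gAAAAAAAAD//////wAAAAAAAAD//////4AAAAAAAAD//////8AAAAAAAAD////+P4AAAAAAAAD//////wAAAAAAAAz//////gAAAAAAAB7//////AAAAAAAAH///+P//AAAAAAAAP///8H/+AAAAAAAAf///wA/4AAAAAAAAf///gAAAAAAAAAAAfh9/AAAAAAAAAAAAMAB+AAAAAAAAAAAAAAB8AAAAAAAAAAAAAAAwAAABAAAAAAAAAAAAAA+DgAAAAAAAAAAAAA/ngAAAAAAAAAAAAA/gAAAAAAAAAAAAAAeAAAAAAAAAAAAAAAAAAAAAAAAAAAAAAAAAAAAAAAAAeAAHAAAAAAAAAAAA/AAPwAAAAAAAAAAA/AAPAAAAAAAAAAAB/AQ+AAAAAAAAAAAB/Aw8AAAAAAAAAAAB+Bg4AAAAAAAAAAAB8Bg4AAAAAAAAAAAA4NAQAAAAAAAAAAAAAAAAAAAAAAAAAAAAAAAAAAAAAAAAAAAAAAAAAAAAAAAAAAAAAAAAAAAAAAAAAAAAAAAAAAAAAAAAAAAAAAAAAAAAAAAAAAAAAAAAAAAAAAAAAAAAAAAAAAAAAAAAAAAAAAAAAAAAAAAAAAAAAAAAAAAAAAAAAAAAAA="/>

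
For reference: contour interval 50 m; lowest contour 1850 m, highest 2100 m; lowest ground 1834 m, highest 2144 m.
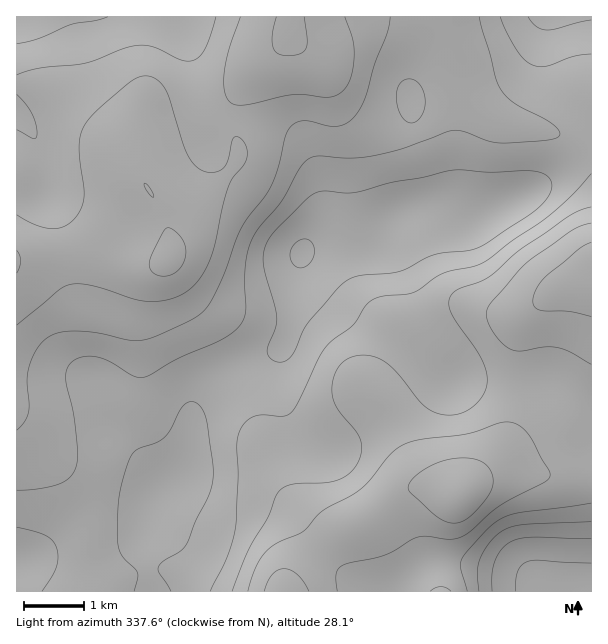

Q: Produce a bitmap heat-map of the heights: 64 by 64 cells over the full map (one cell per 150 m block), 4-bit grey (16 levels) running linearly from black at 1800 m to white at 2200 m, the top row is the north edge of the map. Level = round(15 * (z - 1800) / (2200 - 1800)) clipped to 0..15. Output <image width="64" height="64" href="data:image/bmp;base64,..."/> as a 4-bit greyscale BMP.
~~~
<image width="64" height="64" href="data:image/bmp;base64,Qk12CAAAAAAAAHYAAAAoAAAAQAAAAEAAAAABAAQAAAAAAAAIAAATCwAAEwsAABAAAAAAAAAAAAAAABEREQAiIiIAMzMzAERERABVVVUAZmZmAHd3dwCIiIgAmZmZAKqqqgC7u7sAzMzMAN3d3QDu7u4A////ADNEREVURERERERVZ4mrzMy7qZmIiIiZmZh1QyIhERERMzRERERERERERFVneau8y7qpmZiIiImZiHVDIiEREREzM0REREREREREVVZ4mru7qqmZmZmIiIiHdUMyIiIiIiMzRERERERERERFVniaq7qqqqmZmZmIiId2VDIiIiIiMzNEREREQzNERERWZ4mqqqqqqqqpmZmIiHZUMyIiMzMzNEREREQzMzRERFVniZmqqqqqqqqpmZmZh2VDMzMzMzRERERERDMzM0REVWZ4iZmqqqu7uqqqqqqYdlVERERERERERUREMzMzNERVZneImZqqu7u7qqq7u6mHZmZVVVVEVVVVVEQzMzM0RFVmd4iJmaqru7u7u7zMupiHd3d2ZlVVVVVURDMzMzNEVWZ3iImZmqq7u7u7zN3LqZiIiId3VVVVVVREMzIzMzRFZnd4iImZmqu7u7zM3dy6qZmZiIhmZmVVVUQzMiMzNEVmd3eIiIiJmru7vMzd3LuqqZmZmGZmZlVVRDMzMzM0RWZ3d3d3d4iZq7u8zM3My6qqmZmZZmZmZVVEQzMzMzRFZmd3d3d3eImqu7vMzMy7qqqZmZl3ZmZlVURDMzMzNEVmZ3dmZmZ3iJqqu7u7u7uqqpmZmHd2ZmVVRERDMzM0RWZmZmZmZneImaqqu7u7uqqpmZmYd3dmZVVERERDMzRFZmZmZmZmd4iJmaqqqqqqqqmZmYh3d2ZlVUREREQzNEVmZmZmZmd3iImZmZmZmqqqmZmZiId3ZmVURERERDNERVZmZmZmd3iIiJmYiImZmZmZmZmIh3dmZVVEVVVERERFVWZmZmZ3iIiIiIiIiIiZmZmZmYiHd2ZlVVVVVUREREVVVVVmZ3eIiIiIiHd3eImZmZmYiId3ZlVVVVVVVERERVVVVVZneIiJmIiHd2d3iJmZmYiIh3dmVVVVVVVUREREVVVVVWd4iImIiHdmZneImZmIiIiHd2ZVVVVWVVVERERVVERVZniIiIiHd2ZmZ4iJmYiImYd3ZlVVVWZmVVVEREREREVWd4iIiHd3ZmZniJmZiImZiHdmZVVmZmZmVVVURERERFZniIiHd3dmZneImZmZmZmId2ZmZmZ3d2ZmVVVEREREVWd3d3d3d2ZneImZmZmZqoiHd3Z3d3d3d2ZmVVVERERFZmd3d3d3d3d4mZqqqqqqmIh3d3eIiIh3d2ZmVUREREVVZmd3d3d3d4iZqqqqqqqZiIiIiIiIiIh3d2ZlVEQ0RFVWZnd3d3d4iZqqu7u7u6mZiIiIiImIiIh3dmZURDNERVVmd3d3d3iJmqu7u7u7qpmZmZmZmZmZiId3ZlRDMzREVWZmZmd3iJmaq7u7u7yqqZmZmZmZqpmZiHdmVEMzM0RFVmZmZneIiZqru7zMzLqqmZmZmqqqqqmYd2ZUQzMzNERVVVVmZ3iImaq7vMzMu6qqmaqqqru7qpiHZlQzIiMzREREVVVmd3eImqu8zMy7qqqqqqqru7u6qYdmVDMiIjM0RERERVZmZ3iJqrvMzLu6qqqqqru7zLupiHZUMiIiIzMzMzRERVVWZ4maq7vMu7qqqqqqq7vMu6qYdlQyIiIjMzMzMzREREVWeImqu7y7qqqqqqqru7y7qph2VDIiIiMzMzMzMzMzNEVneJmru7qqqqqqqqq7u7uqmIdUQyIiIzMzIiMzMzMzNFVniJqrqpmZqqqqq7u7u6qZh2VDMiIzMzMiIjMzMiIzRFZ3iZqZmZmaqqqru7u7qpmIdlRDMzMzMyIiIzMiIiIzRVZ4iZmIiZmqqru7u7qqqZh3ZUQzMzMzMiIiIyIiIiM0RWd4mIiJmaqqu7u7uqqpmYd2VEMzMzMzIiIzIiIiIiNEVmeYiIiZqqu7u7uqqqmZiHZVRERERDMzMzMzMyIiIzRVZpiIiJmqq7u7uqqqmZmYh2VEREREREQzMzMzMzMzNEVWmIiImaqru7u6qpmZmZiHZVVVVVVURERERERERERERVaIiImaqru7u6qpmZmZmYdmVVVVVVVVVUREREREREVVVYiIiZqqu7u7qqmZmZmZh3ZmZmZmZVVVVVVVVVVVVVVViIiJmqq7u7qqmZmZmZmId2ZmZmZmZmVVVVVVVVVVVWWIiImaqru7uqqZmZmZmYh3d3d3dmZmZmZVZmZmZmZmZXeIiZmqq7uqqpmZmZmZiHd3d3d3ZmZmZmZmZmZmZmZVd4iJmaqqqqqpmZmZmZmIiIiIh3dmZmZmZmZmZmZmVVV3iIiZmqqqqqmZmZmZmZmIiIiId2ZmZmZmZmZmZlVVVXiIiJmZmqqqqZmZmZmZmZmZmZiHZmVmZmZmZmZVVVVViIiIiJmZqqqZmZmZqqqqqqqqmYdmZWZmZmZmZVVVVVWIiIiIiZmaqpmZmZqqqqqqqqqph3ZmZmZmZmZVVVVVVYiIiIiIiZmZmYiJmqq7u7u7uqmIdmZmZmZmZlVEREVVd3d3iIiImZmIiIiaqru7u7u6qZh2ZmZmZmZlVERERER3d3d3d4iIiId3iJmru7u7u7upmHdmZmd3ZmVUQzM0RGZmZ3d3d4iHd3d4iaq7u7u7uqmYh3dmd3dmZUQzMzMzVWZmZmZ3d3d2Z3iJqru7u7u6qZiHd3d3d2ZVQzIiIzNVVWZmZmZnd2Zmd4mau7u7u7qpmId3d3d3ZlRDIiIiIkVVVmZmZmZmZmZ3iJqru7u7qpmYiHd3d3dmVDMiIiIi"/>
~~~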